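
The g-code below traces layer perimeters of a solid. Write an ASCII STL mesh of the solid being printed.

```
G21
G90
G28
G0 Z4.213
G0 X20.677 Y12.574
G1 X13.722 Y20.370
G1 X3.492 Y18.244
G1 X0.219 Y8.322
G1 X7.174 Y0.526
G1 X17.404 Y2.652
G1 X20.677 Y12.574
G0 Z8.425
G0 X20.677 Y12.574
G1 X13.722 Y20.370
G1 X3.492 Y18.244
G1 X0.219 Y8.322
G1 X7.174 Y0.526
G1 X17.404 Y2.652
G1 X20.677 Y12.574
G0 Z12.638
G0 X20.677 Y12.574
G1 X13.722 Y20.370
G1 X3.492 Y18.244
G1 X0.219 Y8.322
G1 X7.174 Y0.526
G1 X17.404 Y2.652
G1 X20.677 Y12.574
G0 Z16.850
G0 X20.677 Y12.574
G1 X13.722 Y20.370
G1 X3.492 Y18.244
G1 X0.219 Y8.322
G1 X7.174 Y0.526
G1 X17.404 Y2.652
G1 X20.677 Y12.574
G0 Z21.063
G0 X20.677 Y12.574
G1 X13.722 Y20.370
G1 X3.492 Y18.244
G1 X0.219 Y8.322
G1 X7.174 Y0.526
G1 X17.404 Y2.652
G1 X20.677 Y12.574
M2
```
solid part
  facet normal 0.0000 0.0000 -1.0000
    outer loop
      vertex 3.492 18.244 0.000
      vertex 13.722 20.370 0.000
      vertex 20.677 12.574 0.000
    endloop
  endfacet
  facet normal 0.0000 0.0000 -1.0000
    outer loop
      vertex 0.219 8.322 0.000
      vertex 3.492 18.244 0.000
      vertex 20.677 12.574 0.000
    endloop
  endfacet
  facet normal 0.0000 0.0000 -1.0000
    outer loop
      vertex 7.174 0.526 0.000
      vertex 0.219 8.322 0.000
      vertex 20.677 12.574 0.000
    endloop
  endfacet
  facet normal 0.0000 0.0000 -1.0000
    outer loop
      vertex 17.404 2.652 0.000
      vertex 7.174 0.526 0.000
      vertex 20.677 12.574 0.000
    endloop
  endfacet
  facet normal 0.0000 0.0000 1.0000
    outer loop
      vertex 20.677 12.574 21.063
      vertex 13.722 20.370 21.063
      vertex 3.492 18.244 21.063
    endloop
  endfacet
  facet normal 0.0000 0.0000 1.0000
    outer loop
      vertex 20.677 12.574 21.063
      vertex 3.492 18.244 21.063
      vertex 0.219 8.322 21.063
    endloop
  endfacet
  facet normal 0.0000 0.0000 1.0000
    outer loop
      vertex 20.677 12.574 21.063
      vertex 0.219 8.322 21.063
      vertex 7.174 0.526 21.063
    endloop
  endfacet
  facet normal 0.0000 0.0000 1.0000
    outer loop
      vertex 20.677 12.574 21.063
      vertex 7.174 0.526 21.063
      vertex 17.404 2.652 21.063
    endloop
  endfacet
  facet normal 0.7462 0.6657 0.0000
    outer loop
      vertex 20.677 12.574 0.000
      vertex 13.722 20.370 0.000
      vertex 13.722 20.370 21.063
    endloop
  endfacet
  facet normal 0.7462 0.6657 0.0000
    outer loop
      vertex 20.677 12.574 0.000
      vertex 13.722 20.370 21.063
      vertex 20.677 12.574 21.063
    endloop
  endfacet
  facet normal -0.2035 0.9791 0.0000
    outer loop
      vertex 13.722 20.370 0.000
      vertex 3.492 18.244 0.000
      vertex 3.492 18.244 21.063
    endloop
  endfacet
  facet normal -0.2035 0.9791 0.0000
    outer loop
      vertex 13.722 20.370 0.000
      vertex 3.492 18.244 21.063
      vertex 13.722 20.370 21.063
    endloop
  endfacet
  facet normal -0.9497 0.3133 0.0000
    outer loop
      vertex 3.492 18.244 0.000
      vertex 0.219 8.322 0.000
      vertex 0.219 8.322 21.063
    endloop
  endfacet
  facet normal -0.9497 0.3133 0.0000
    outer loop
      vertex 3.492 18.244 0.000
      vertex 0.219 8.322 21.063
      vertex 3.492 18.244 21.063
    endloop
  endfacet
  facet normal -0.7462 -0.6657 0.0000
    outer loop
      vertex 0.219 8.322 0.000
      vertex 7.174 0.526 0.000
      vertex 7.174 0.526 21.063
    endloop
  endfacet
  facet normal -0.7462 -0.6657 0.0000
    outer loop
      vertex 0.219 8.322 0.000
      vertex 7.174 0.526 21.063
      vertex 0.219 8.322 21.063
    endloop
  endfacet
  facet normal 0.2035 -0.9791 0.0000
    outer loop
      vertex 7.174 0.526 0.000
      vertex 17.404 2.652 0.000
      vertex 17.404 2.652 21.063
    endloop
  endfacet
  facet normal 0.2035 -0.9791 0.0000
    outer loop
      vertex 7.174 0.526 0.000
      vertex 17.404 2.652 21.063
      vertex 7.174 0.526 21.063
    endloop
  endfacet
  facet normal 0.9497 -0.3133 0.0000
    outer loop
      vertex 17.404 2.652 0.000
      vertex 20.677 12.574 0.000
      vertex 20.677 12.574 21.063
    endloop
  endfacet
  facet normal 0.9497 -0.3133 0.0000
    outer loop
      vertex 17.404 2.652 0.000
      vertex 20.677 12.574 21.063
      vertex 17.404 2.652 21.063
    endloop
  endfacet
endsolid part

The G0 Z moves step by Δz≈4.213 mm. Every layer's G1 loop is the same polygon, so the solid is a straight extrusion of it from z=0 to z≈21.1. Closing with flat bottom and top caps and triangulating gives 20 facets — a regular 6-sided prism (a cylinder approximated with 6 flat sides), circumscribed radius ≈ 10.4 mm, height ≈ 21.1 mm.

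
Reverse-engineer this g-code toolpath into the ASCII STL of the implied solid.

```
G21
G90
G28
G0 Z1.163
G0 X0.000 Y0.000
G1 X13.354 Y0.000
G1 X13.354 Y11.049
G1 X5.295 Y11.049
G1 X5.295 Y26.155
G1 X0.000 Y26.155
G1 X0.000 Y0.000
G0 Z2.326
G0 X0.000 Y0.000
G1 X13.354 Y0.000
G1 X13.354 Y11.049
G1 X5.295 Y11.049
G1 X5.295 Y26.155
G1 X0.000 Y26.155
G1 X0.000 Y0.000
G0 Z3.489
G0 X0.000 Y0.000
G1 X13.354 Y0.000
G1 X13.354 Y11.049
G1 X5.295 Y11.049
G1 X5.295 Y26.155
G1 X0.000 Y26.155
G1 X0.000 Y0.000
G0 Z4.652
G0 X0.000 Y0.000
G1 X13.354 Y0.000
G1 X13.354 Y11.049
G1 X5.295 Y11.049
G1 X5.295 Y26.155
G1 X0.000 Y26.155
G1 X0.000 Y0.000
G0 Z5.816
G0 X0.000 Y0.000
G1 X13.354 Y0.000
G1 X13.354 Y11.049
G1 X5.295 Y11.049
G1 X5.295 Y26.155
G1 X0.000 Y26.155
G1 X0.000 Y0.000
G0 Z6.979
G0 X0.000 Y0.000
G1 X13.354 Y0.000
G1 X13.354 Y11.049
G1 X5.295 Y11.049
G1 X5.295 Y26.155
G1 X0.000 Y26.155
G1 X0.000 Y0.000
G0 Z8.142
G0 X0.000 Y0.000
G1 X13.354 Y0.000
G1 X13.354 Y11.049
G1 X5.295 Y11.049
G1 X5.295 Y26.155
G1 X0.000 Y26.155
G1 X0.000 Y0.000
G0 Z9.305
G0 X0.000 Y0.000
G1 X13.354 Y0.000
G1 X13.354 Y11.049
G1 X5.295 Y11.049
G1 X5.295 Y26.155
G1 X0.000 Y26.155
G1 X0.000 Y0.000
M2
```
solid part
  facet normal 0.0000 0.0000 -1.0000
    outer loop
      vertex 13.354 11.049 0.000
      vertex 13.354 0.000 0.000
      vertex 0.000 0.000 0.000
    endloop
  endfacet
  facet normal 0.0000 0.0000 -1.0000
    outer loop
      vertex 5.295 11.049 0.000
      vertex 13.354 11.049 0.000
      vertex 0.000 0.000 0.000
    endloop
  endfacet
  facet normal 0.0000 0.0000 -1.0000
    outer loop
      vertex 5.295 26.155 0.000
      vertex 5.295 11.049 0.000
      vertex 0.000 0.000 0.000
    endloop
  endfacet
  facet normal 0.0000 0.0000 -1.0000
    outer loop
      vertex 0.000 26.155 0.000
      vertex 5.295 26.155 0.000
      vertex 0.000 0.000 0.000
    endloop
  endfacet
  facet normal 0.0000 0.0000 1.0000
    outer loop
      vertex 0.000 0.000 9.305
      vertex 13.354 0.000 9.305
      vertex 13.354 11.049 9.305
    endloop
  endfacet
  facet normal 0.0000 0.0000 1.0000
    outer loop
      vertex 0.000 0.000 9.305
      vertex 13.354 11.049 9.305
      vertex 5.295 11.049 9.305
    endloop
  endfacet
  facet normal 0.0000 0.0000 1.0000
    outer loop
      vertex 0.000 0.000 9.305
      vertex 5.295 11.049 9.305
      vertex 5.295 26.155 9.305
    endloop
  endfacet
  facet normal 0.0000 0.0000 1.0000
    outer loop
      vertex 0.000 0.000 9.305
      vertex 5.295 26.155 9.305
      vertex 0.000 26.155 9.305
    endloop
  endfacet
  facet normal 0.0000 -1.0000 0.0000
    outer loop
      vertex 0.000 0.000 0.000
      vertex 13.354 0.000 0.000
      vertex 13.354 0.000 9.305
    endloop
  endfacet
  facet normal 0.0000 -1.0000 0.0000
    outer loop
      vertex 0.000 0.000 0.000
      vertex 13.354 0.000 9.305
      vertex 0.000 0.000 9.305
    endloop
  endfacet
  facet normal 1.0000 0.0000 0.0000
    outer loop
      vertex 13.354 0.000 0.000
      vertex 13.354 11.049 0.000
      vertex 13.354 11.049 9.305
    endloop
  endfacet
  facet normal 1.0000 0.0000 0.0000
    outer loop
      vertex 13.354 0.000 0.000
      vertex 13.354 11.049 9.305
      vertex 13.354 0.000 9.305
    endloop
  endfacet
  facet normal 0.0000 1.0000 0.0000
    outer loop
      vertex 13.354 11.049 0.000
      vertex 5.295 11.049 0.000
      vertex 5.295 11.049 9.305
    endloop
  endfacet
  facet normal 0.0000 1.0000 0.0000
    outer loop
      vertex 13.354 11.049 0.000
      vertex 5.295 11.049 9.305
      vertex 13.354 11.049 9.305
    endloop
  endfacet
  facet normal 1.0000 0.0000 0.0000
    outer loop
      vertex 5.295 11.049 0.000
      vertex 5.295 26.155 0.000
      vertex 5.295 26.155 9.305
    endloop
  endfacet
  facet normal 1.0000 0.0000 0.0000
    outer loop
      vertex 5.295 11.049 0.000
      vertex 5.295 26.155 9.305
      vertex 5.295 11.049 9.305
    endloop
  endfacet
  facet normal 0.0000 1.0000 0.0000
    outer loop
      vertex 5.295 26.155 0.000
      vertex 0.000 26.155 0.000
      vertex 0.000 26.155 9.305
    endloop
  endfacet
  facet normal 0.0000 1.0000 0.0000
    outer loop
      vertex 5.295 26.155 0.000
      vertex 0.000 26.155 9.305
      vertex 5.295 26.155 9.305
    endloop
  endfacet
  facet normal -1.0000 0.0000 0.0000
    outer loop
      vertex 0.000 26.155 0.000
      vertex 0.000 0.000 0.000
      vertex 0.000 0.000 9.305
    endloop
  endfacet
  facet normal -1.0000 0.0000 0.0000
    outer loop
      vertex 0.000 26.155 0.000
      vertex 0.000 0.000 9.305
      vertex 0.000 26.155 9.305
    endloop
  endfacet
endsolid part

The G0 Z moves step by Δz≈1.163 mm. Every layer's G1 loop is the same polygon, so the solid is a straight extrusion of it from z=0 to z≈9.3. Closing with flat bottom and top caps and triangulating gives 20 facets — an L-shaped prism: outer 13.4 × 26.2 mm, arm thicknesses ≈ 11 mm (horizontal) and 5.29 mm (vertical), extruded 9.3 mm in z.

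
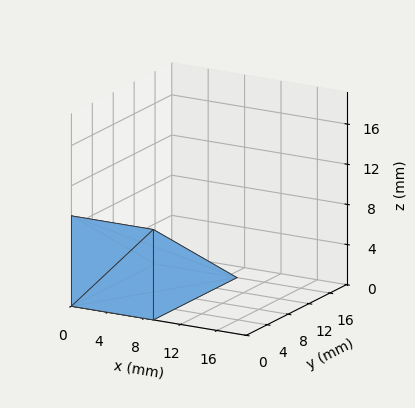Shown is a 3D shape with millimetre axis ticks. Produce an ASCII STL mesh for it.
Reading the render: the shape is a wedge (ramp): 9 × 16 mm base, rising to 9 mm along the y=0 edge and sloping linearly to z=0 at y=16 (dimensions read to the nearest mm from the axis ticks). For the STL, each face is triangulated and given an outward normal.

solid part
  facet normal 0.0000 0.0000 -1.0000
    outer loop
      vertex 9.0 16.0 0.0
      vertex 9.0 0.0 0.0
      vertex 0.0 0.0 0.0
    endloop
  endfacet
  facet normal 0.0000 0.0000 -1.0000
    outer loop
      vertex 0.0 16.0 0.0
      vertex 9.0 16.0 0.0
      vertex 0.0 0.0 0.0
    endloop
  endfacet
  facet normal 0.0000 -1.0000 0.0000
    outer loop
      vertex 0.0 0.0 0.0
      vertex 9.0 0.0 0.0
      vertex 9.0 0.0 9.0
    endloop
  endfacet
  facet normal 0.0000 -1.0000 0.0000
    outer loop
      vertex 0.0 0.0 0.0
      vertex 9.0 0.0 9.0
      vertex 0.0 0.0 9.0
    endloop
  endfacet
  facet normal 0.0000 0.4903 0.8716
    outer loop
      vertex 0.0 0.0 9.0
      vertex 9.0 0.0 9.0
      vertex 9.0 16.0 0.0
    endloop
  endfacet
  facet normal 0.0000 0.4903 0.8716
    outer loop
      vertex 0.0 0.0 9.0
      vertex 9.0 16.0 0.0
      vertex 0.0 16.0 0.0
    endloop
  endfacet
  facet normal -1.0000 0.0000 0.0000
    outer loop
      vertex 0.0 0.0 9.0
      vertex 0.0 16.0 0.0
      vertex 0.0 0.0 0.0
    endloop
  endfacet
  facet normal 1.0000 0.0000 0.0000
    outer loop
      vertex 9.0 0.0 0.0
      vertex 9.0 16.0 0.0
      vertex 9.0 0.0 9.0
    endloop
  endfacet
endsolid part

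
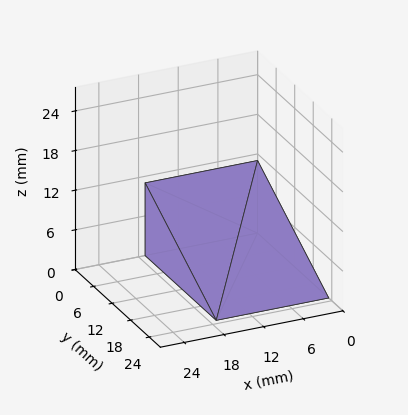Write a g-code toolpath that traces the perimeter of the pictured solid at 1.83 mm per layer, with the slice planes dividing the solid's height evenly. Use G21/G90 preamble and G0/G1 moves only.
Reading the render: the shape is a wedge (ramp): 17 × 23 mm base, rising to 11 mm along the y=0 edge and sloping linearly to z=0 at y=23 (dimensions read to the nearest mm from the axis ticks). For the g-code, the solid's height is divided into equal slices at the stated Δz and each level perimeter traced with G1 moves after a G0 lift.

; perimeter-only toolpath
G21 ; units = mm
G90 ; absolute positioning
G28 ; home
; layer 1
G0 Z1.83
G0 X0.00 Y0.00
G1 X17.00 Y0.00
G1 X17.00 Y19.17
G1 X0.00 Y19.17
G1 X0.00 Y0.00
; layer 2
G0 Z3.67
G0 X0.00 Y0.00
G1 X17.00 Y0.00
G1 X17.00 Y15.33
G1 X0.00 Y15.33
G1 X0.00 Y0.00
; layer 3
G0 Z5.50
G0 X0.00 Y0.00
G1 X17.00 Y0.00
G1 X17.00 Y11.50
G1 X0.00 Y11.50
G1 X0.00 Y0.00
; layer 4
G0 Z7.33
G0 X0.00 Y0.00
G1 X17.00 Y0.00
G1 X17.00 Y7.67
G1 X0.00 Y7.67
G1 X0.00 Y0.00
; layer 5
G0 Z9.17
G0 X0.00 Y0.00
G1 X17.00 Y0.00
G1 X17.00 Y3.83
G1 X0.00 Y3.83
G1 X0.00 Y0.00
M2 ; end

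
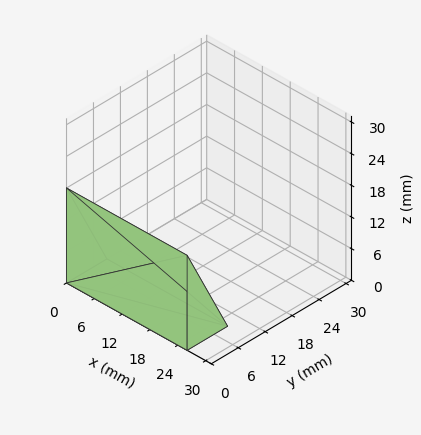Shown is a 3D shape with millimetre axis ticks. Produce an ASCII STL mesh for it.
Reading the render: the shape is a wedge (ramp): 26 × 9 mm base, rising to 18 mm along the y=0 edge and sloping linearly to z=0 at y=9 (dimensions read to the nearest mm from the axis ticks). For the STL, each face is triangulated and given an outward normal.

solid part
  facet normal 0.0000 0.0000 -1.0000
    outer loop
      vertex 26.000 9.000 0.000
      vertex 26.000 0.000 0.000
      vertex 0.000 0.000 0.000
    endloop
  endfacet
  facet normal 0.0000 0.0000 -1.0000
    outer loop
      vertex 0.000 9.000 0.000
      vertex 26.000 9.000 0.000
      vertex 0.000 0.000 0.000
    endloop
  endfacet
  facet normal 0.0000 -1.0000 0.0000
    outer loop
      vertex 0.000 0.000 0.000
      vertex 26.000 0.000 0.000
      vertex 26.000 0.000 18.000
    endloop
  endfacet
  facet normal 0.0000 -1.0000 0.0000
    outer loop
      vertex 0.000 0.000 0.000
      vertex 26.000 0.000 18.000
      vertex 0.000 0.000 18.000
    endloop
  endfacet
  facet normal 0.0000 0.8944 0.4472
    outer loop
      vertex 0.000 0.000 18.000
      vertex 26.000 0.000 18.000
      vertex 26.000 9.000 0.000
    endloop
  endfacet
  facet normal 0.0000 0.8944 0.4472
    outer loop
      vertex 0.000 0.000 18.000
      vertex 26.000 9.000 0.000
      vertex 0.000 9.000 0.000
    endloop
  endfacet
  facet normal -1.0000 0.0000 0.0000
    outer loop
      vertex 0.000 0.000 18.000
      vertex 0.000 9.000 0.000
      vertex 0.000 0.000 0.000
    endloop
  endfacet
  facet normal 1.0000 0.0000 0.0000
    outer loop
      vertex 26.000 0.000 0.000
      vertex 26.000 9.000 0.000
      vertex 26.000 0.000 18.000
    endloop
  endfacet
endsolid part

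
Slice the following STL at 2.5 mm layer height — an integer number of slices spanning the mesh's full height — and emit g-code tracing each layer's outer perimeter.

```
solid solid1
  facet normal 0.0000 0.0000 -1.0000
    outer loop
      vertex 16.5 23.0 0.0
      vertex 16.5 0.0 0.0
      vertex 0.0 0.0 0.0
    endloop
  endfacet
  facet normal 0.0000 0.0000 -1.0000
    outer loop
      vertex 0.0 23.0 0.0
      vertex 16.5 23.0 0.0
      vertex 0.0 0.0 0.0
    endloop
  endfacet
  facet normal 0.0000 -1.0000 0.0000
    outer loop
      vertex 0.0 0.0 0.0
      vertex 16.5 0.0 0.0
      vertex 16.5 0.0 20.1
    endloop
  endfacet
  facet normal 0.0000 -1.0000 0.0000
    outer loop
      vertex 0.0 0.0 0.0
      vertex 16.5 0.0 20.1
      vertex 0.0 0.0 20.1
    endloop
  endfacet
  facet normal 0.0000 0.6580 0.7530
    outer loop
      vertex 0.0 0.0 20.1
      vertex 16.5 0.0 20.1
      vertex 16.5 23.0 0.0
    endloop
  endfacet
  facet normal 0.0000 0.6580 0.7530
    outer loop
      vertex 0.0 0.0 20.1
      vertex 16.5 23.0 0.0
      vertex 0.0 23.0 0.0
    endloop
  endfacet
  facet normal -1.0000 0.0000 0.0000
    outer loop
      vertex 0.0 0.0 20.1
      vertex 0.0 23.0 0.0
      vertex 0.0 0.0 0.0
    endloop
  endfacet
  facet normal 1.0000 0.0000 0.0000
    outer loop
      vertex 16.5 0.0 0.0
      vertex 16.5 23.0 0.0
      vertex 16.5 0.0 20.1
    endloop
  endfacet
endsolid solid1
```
; perimeter-only toolpath
G21 ; units = mm
G90 ; absolute positioning
G28 ; home
; layer 1
G0 Z2.5
G0 X0.0 Y0.0
G1 X16.5 Y0.0
G1 X16.5 Y20.1
G1 X0.0 Y20.1
G1 X0.0 Y0.0
; layer 2
G0 Z5.0
G0 X0.0 Y0.0
G1 X16.5 Y0.0
G1 X16.5 Y17.2
G1 X0.0 Y17.2
G1 X0.0 Y0.0
; layer 3
G0 Z7.5
G0 X0.0 Y0.0
G1 X16.5 Y0.0
G1 X16.5 Y14.4
G1 X0.0 Y14.4
G1 X0.0 Y0.0
; layer 4
G0 Z10.1
G0 X0.0 Y0.0
G1 X16.5 Y0.0
G1 X16.5 Y11.5
G1 X0.0 Y11.5
G1 X0.0 Y0.0
; layer 5
G0 Z12.6
G0 X0.0 Y0.0
G1 X16.5 Y0.0
G1 X16.5 Y8.6
G1 X0.0 Y8.6
G1 X0.0 Y0.0
; layer 6
G0 Z15.1
G0 X0.0 Y0.0
G1 X16.5 Y0.0
G1 X16.5 Y5.8
G1 X0.0 Y5.8
G1 X0.0 Y0.0
; layer 7
G0 Z17.6
G0 X0.0 Y0.0
G1 X16.5 Y0.0
G1 X16.5 Y2.9
G1 X0.0 Y2.9
G1 X0.0 Y0.0
M2 ; end

The solid is a wedge (ramp): 16.5 × 23 mm base, rising to 20.1 mm along the y=0 edge and sloping linearly to z=0 at y=23. Slicing at Δz = 2.5 mm — 8 equal slices spanning the solid's height, so layer i sits at z = i·h/8 — gives 7 non-empty perimeters. Each is a 4-segment closed polygon; G0 lifts to the layer z and rapids to the start vertex, then G1 traces the edges. The cross-section shrinks linearly with z (the slice at the apex is degenerate and omitted).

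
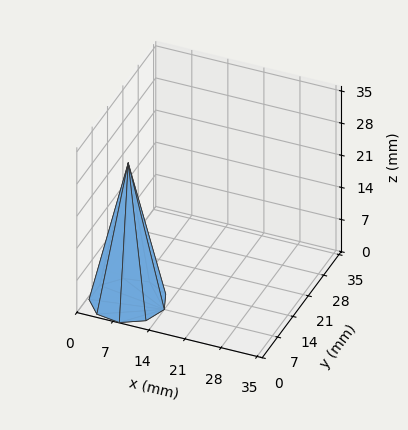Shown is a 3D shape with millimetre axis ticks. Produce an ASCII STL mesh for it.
Reading the render: the shape is a regular 9-sided pyramid, base circumscribed radius ≈ 7 mm, apex at z ≈ 30 mm (dimensions read to the nearest mm from the axis ticks). For the STL, each face is triangulated and given an outward normal.

solid part
  facet normal 0.0000 0.0000 -1.0000
    outer loop
      vertex 8.216 13.894 0.000
      vertex 12.362 11.500 0.000
      vertex 14.000 7.000 0.000
    endloop
  endfacet
  facet normal 0.0000 0.0000 -1.0000
    outer loop
      vertex 3.500 13.062 0.000
      vertex 8.216 13.894 0.000
      vertex 14.000 7.000 0.000
    endloop
  endfacet
  facet normal 0.0000 0.0000 -1.0000
    outer loop
      vertex 0.422 9.394 0.000
      vertex 3.500 13.062 0.000
      vertex 14.000 7.000 0.000
    endloop
  endfacet
  facet normal 0.0000 0.0000 -1.0000
    outer loop
      vertex 0.422 4.606 0.000
      vertex 0.422 9.394 0.000
      vertex 14.000 7.000 0.000
    endloop
  endfacet
  facet normal 0.0000 0.0000 -1.0000
    outer loop
      vertex 3.500 0.938 0.000
      vertex 0.422 4.606 0.000
      vertex 14.000 7.000 0.000
    endloop
  endfacet
  facet normal 0.0000 0.0000 -1.0000
    outer loop
      vertex 8.216 0.106 0.000
      vertex 3.500 0.938 0.000
      vertex 14.000 7.000 0.000
    endloop
  endfacet
  facet normal 0.0000 0.0000 -1.0000
    outer loop
      vertex 12.362 2.500 0.000
      vertex 8.216 0.106 0.000
      vertex 14.000 7.000 0.000
    endloop
  endfacet
  facet normal 0.9179 0.3341 0.2142
    outer loop
      vertex 14.000 7.000 0.000
      vertex 12.362 11.500 0.000
      vertex 7.000 7.000 30.000
    endloop
  endfacet
  facet normal 0.4884 0.8459 0.2142
    outer loop
      vertex 12.362 11.500 0.000
      vertex 8.216 13.894 0.000
      vertex 7.000 7.000 30.000
    endloop
  endfacet
  facet normal -0.1697 0.9619 0.2142
    outer loop
      vertex 8.216 13.894 0.000
      vertex 3.500 13.062 0.000
      vertex 7.000 7.000 30.000
    endloop
  endfacet
  facet normal -0.7483 0.6279 0.2142
    outer loop
      vertex 3.500 13.062 0.000
      vertex 0.422 9.394 0.000
      vertex 7.000 7.000 30.000
    endloop
  endfacet
  facet normal -0.9768 0.0000 0.2142
    outer loop
      vertex 0.422 9.394 0.000
      vertex 0.422 4.606 0.000
      vertex 7.000 7.000 30.000
    endloop
  endfacet
  facet normal -0.7483 -0.6279 0.2142
    outer loop
      vertex 0.422 4.606 0.000
      vertex 3.500 0.938 0.000
      vertex 7.000 7.000 30.000
    endloop
  endfacet
  facet normal -0.1697 -0.9619 0.2142
    outer loop
      vertex 3.500 0.938 0.000
      vertex 8.216 0.106 0.000
      vertex 7.000 7.000 30.000
    endloop
  endfacet
  facet normal 0.4884 -0.8459 0.2142
    outer loop
      vertex 8.216 0.106 0.000
      vertex 12.362 2.500 0.000
      vertex 7.000 7.000 30.000
    endloop
  endfacet
  facet normal 0.9179 -0.3341 0.2142
    outer loop
      vertex 12.362 2.500 0.000
      vertex 14.000 7.000 0.000
      vertex 7.000 7.000 30.000
    endloop
  endfacet
endsolid part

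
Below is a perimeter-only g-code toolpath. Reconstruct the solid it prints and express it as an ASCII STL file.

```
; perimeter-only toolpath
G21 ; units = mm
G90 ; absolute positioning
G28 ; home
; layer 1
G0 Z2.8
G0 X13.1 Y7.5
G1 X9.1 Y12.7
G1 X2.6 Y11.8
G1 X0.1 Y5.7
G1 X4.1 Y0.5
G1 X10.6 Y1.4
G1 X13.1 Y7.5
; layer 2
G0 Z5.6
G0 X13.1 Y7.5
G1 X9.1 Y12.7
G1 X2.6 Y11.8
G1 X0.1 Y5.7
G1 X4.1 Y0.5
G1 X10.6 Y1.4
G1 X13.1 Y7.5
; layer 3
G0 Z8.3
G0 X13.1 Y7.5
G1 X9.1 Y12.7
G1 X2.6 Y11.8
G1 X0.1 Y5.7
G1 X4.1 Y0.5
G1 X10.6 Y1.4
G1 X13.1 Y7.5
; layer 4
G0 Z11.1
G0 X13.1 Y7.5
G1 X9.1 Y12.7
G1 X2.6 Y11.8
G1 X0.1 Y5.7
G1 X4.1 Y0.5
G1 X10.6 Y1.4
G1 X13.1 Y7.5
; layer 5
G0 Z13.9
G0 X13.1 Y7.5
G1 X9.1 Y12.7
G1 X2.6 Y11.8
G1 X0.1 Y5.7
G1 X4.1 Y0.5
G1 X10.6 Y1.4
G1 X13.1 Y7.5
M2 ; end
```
solid part
  facet normal 0.0000 0.0000 -1.0000
    outer loop
      vertex 2.6 11.8 0.0
      vertex 9.1 12.7 0.0
      vertex 13.1 7.5 0.0
    endloop
  endfacet
  facet normal 0.0000 0.0000 -1.0000
    outer loop
      vertex 0.1 5.7 0.0
      vertex 2.6 11.8 0.0
      vertex 13.1 7.5 0.0
    endloop
  endfacet
  facet normal 0.0000 0.0000 -1.0000
    outer loop
      vertex 4.1 0.5 0.0
      vertex 0.1 5.7 0.0
      vertex 13.1 7.5 0.0
    endloop
  endfacet
  facet normal 0.0000 0.0000 -1.0000
    outer loop
      vertex 10.6 1.4 0.0
      vertex 4.1 0.5 0.0
      vertex 13.1 7.5 0.0
    endloop
  endfacet
  facet normal 0.0000 0.0000 1.0000
    outer loop
      vertex 13.1 7.5 13.9
      vertex 9.1 12.7 13.9
      vertex 2.6 11.8 13.9
    endloop
  endfacet
  facet normal 0.0000 0.0000 1.0000
    outer loop
      vertex 13.1 7.5 13.9
      vertex 2.6 11.8 13.9
      vertex 0.1 5.7 13.9
    endloop
  endfacet
  facet normal 0.0000 0.0000 1.0000
    outer loop
      vertex 13.1 7.5 13.9
      vertex 0.1 5.7 13.9
      vertex 4.1 0.5 13.9
    endloop
  endfacet
  facet normal 0.0000 0.0000 1.0000
    outer loop
      vertex 13.1 7.5 13.9
      vertex 4.1 0.5 13.9
      vertex 10.6 1.4 13.9
    endloop
  endfacet
  facet normal 0.7926 0.6097 0.0000
    outer loop
      vertex 13.1 7.5 0.0
      vertex 9.1 12.7 0.0
      vertex 9.1 12.7 13.9
    endloop
  endfacet
  facet normal 0.7926 0.6097 0.0000
    outer loop
      vertex 13.1 7.5 0.0
      vertex 9.1 12.7 13.9
      vertex 13.1 7.5 13.9
    endloop
  endfacet
  facet normal -0.1372 0.9905 0.0000
    outer loop
      vertex 9.1 12.7 0.0
      vertex 2.6 11.8 0.0
      vertex 2.6 11.8 13.9
    endloop
  endfacet
  facet normal -0.1372 0.9905 0.0000
    outer loop
      vertex 9.1 12.7 0.0
      vertex 2.6 11.8 13.9
      vertex 9.1 12.7 13.9
    endloop
  endfacet
  facet normal -0.9253 0.3792 0.0000
    outer loop
      vertex 2.6 11.8 0.0
      vertex 0.1 5.7 0.0
      vertex 0.1 5.7 13.9
    endloop
  endfacet
  facet normal -0.9253 0.3792 0.0000
    outer loop
      vertex 2.6 11.8 0.0
      vertex 0.1 5.7 13.9
      vertex 2.6 11.8 13.9
    endloop
  endfacet
  facet normal -0.7926 -0.6097 0.0000
    outer loop
      vertex 0.1 5.7 0.0
      vertex 4.1 0.5 0.0
      vertex 4.1 0.5 13.9
    endloop
  endfacet
  facet normal -0.7926 -0.6097 0.0000
    outer loop
      vertex 0.1 5.7 0.0
      vertex 4.1 0.5 13.9
      vertex 0.1 5.7 13.9
    endloop
  endfacet
  facet normal 0.1372 -0.9905 0.0000
    outer loop
      vertex 4.1 0.5 0.0
      vertex 10.6 1.4 0.0
      vertex 10.6 1.4 13.9
    endloop
  endfacet
  facet normal 0.1372 -0.9905 0.0000
    outer loop
      vertex 4.1 0.5 0.0
      vertex 10.6 1.4 13.9
      vertex 4.1 0.5 13.9
    endloop
  endfacet
  facet normal 0.9253 -0.3792 0.0000
    outer loop
      vertex 10.6 1.4 0.0
      vertex 13.1 7.5 0.0
      vertex 13.1 7.5 13.9
    endloop
  endfacet
  facet normal 0.9253 -0.3792 0.0000
    outer loop
      vertex 10.6 1.4 0.0
      vertex 13.1 7.5 13.9
      vertex 10.6 1.4 13.9
    endloop
  endfacet
endsolid part

The G0 Z moves step by Δz≈2.8 mm. Every layer's G1 loop is the same polygon, so the solid is a straight extrusion of it from z=0 to z≈13.9. Closing with flat bottom and top caps and triangulating gives 20 facets — a regular 6-sided prism (a cylinder approximated with 6 flat sides), circumscribed radius ≈ 6.6 mm, height ≈ 13.9 mm.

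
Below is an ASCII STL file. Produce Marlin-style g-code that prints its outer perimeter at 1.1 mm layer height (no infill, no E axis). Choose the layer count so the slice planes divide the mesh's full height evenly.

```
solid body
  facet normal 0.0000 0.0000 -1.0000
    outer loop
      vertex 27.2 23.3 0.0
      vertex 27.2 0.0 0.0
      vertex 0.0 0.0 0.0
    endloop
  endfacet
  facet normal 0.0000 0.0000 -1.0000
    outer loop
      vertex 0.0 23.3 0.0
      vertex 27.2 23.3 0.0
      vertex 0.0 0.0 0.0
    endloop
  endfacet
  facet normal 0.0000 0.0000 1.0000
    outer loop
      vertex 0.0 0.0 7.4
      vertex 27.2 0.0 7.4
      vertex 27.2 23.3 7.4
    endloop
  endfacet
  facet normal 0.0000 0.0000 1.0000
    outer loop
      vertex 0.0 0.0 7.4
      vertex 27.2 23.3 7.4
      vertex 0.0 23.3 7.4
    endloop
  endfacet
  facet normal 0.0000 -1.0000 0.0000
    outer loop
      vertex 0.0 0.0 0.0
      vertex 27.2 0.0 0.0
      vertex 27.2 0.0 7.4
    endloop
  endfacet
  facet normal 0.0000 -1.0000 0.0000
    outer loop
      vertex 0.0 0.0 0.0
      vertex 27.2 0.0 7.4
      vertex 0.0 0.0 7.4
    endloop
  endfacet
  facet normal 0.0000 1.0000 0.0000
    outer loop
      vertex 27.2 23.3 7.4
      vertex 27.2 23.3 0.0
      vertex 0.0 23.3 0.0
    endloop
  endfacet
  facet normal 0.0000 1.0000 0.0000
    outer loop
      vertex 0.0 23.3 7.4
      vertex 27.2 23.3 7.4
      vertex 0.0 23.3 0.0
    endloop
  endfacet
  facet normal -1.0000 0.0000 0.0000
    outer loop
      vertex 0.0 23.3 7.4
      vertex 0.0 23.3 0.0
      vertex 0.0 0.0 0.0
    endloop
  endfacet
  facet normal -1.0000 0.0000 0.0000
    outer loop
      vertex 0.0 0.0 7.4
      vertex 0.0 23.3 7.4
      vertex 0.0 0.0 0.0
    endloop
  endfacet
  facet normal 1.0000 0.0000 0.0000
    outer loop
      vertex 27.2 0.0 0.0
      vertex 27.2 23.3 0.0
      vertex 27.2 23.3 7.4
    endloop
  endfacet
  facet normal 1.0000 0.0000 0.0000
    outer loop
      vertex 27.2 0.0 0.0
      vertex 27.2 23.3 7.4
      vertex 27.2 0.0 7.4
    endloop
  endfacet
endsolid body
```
; perimeter-only toolpath
G21 ; units = mm
G90 ; absolute positioning
G28 ; home
; layer 1
G0 Z1.1
G0 X0.0 Y0.0
G1 X27.2 Y0.0
G1 X27.2 Y23.3
G1 X0.0 Y23.3
G1 X0.0 Y0.0
; layer 2
G0 Z2.1
G0 X0.0 Y0.0
G1 X27.2 Y0.0
G1 X27.2 Y23.3
G1 X0.0 Y23.3
G1 X0.0 Y0.0
; layer 3
G0 Z3.2
G0 X0.0 Y0.0
G1 X27.2 Y0.0
G1 X27.2 Y23.3
G1 X0.0 Y23.3
G1 X0.0 Y0.0
; layer 4
G0 Z4.2
G0 X0.0 Y0.0
G1 X27.2 Y0.0
G1 X27.2 Y23.3
G1 X0.0 Y23.3
G1 X0.0 Y0.0
; layer 5
G0 Z5.3
G0 X0.0 Y0.0
G1 X27.2 Y0.0
G1 X27.2 Y23.3
G1 X0.0 Y23.3
G1 X0.0 Y0.0
; layer 6
G0 Z6.3
G0 X0.0 Y0.0
G1 X27.2 Y0.0
G1 X27.2 Y23.3
G1 X0.0 Y23.3
G1 X0.0 Y0.0
; layer 7
G0 Z7.4
G0 X0.0 Y0.0
G1 X27.2 Y0.0
G1 X27.2 Y23.3
G1 X0.0 Y23.3
G1 X0.0 Y0.0
M2 ; end

The solid is a rectangular box, roughly 27.2 × 23.3 mm footprint and 7.4 mm tall. Slicing at Δz = 1.1 mm — 7 equal slices spanning the solid's height, so layer i sits at z = i·h/7 — gives 7 non-empty perimeters. Each is a 4-segment closed polygon; G0 lifts to the layer z and rapids to the start vertex, then G1 traces the edges.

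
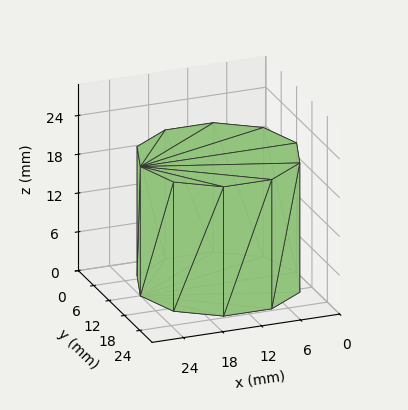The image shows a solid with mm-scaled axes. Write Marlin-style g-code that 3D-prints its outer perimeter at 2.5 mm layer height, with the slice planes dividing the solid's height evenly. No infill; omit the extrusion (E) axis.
Reading the render: the shape is a regular 10-sided prism (a cylinder approximated with 10 flat sides), circumscribed radius ≈ 12 mm, height ≈ 20 mm (dimensions read to the nearest mm from the axis ticks). For the g-code, the solid's height is divided into equal slices at the stated Δz and each level perimeter traced with G1 moves after a G0 lift.

; perimeter-only toolpath
G21 ; units = mm
G90 ; absolute positioning
G28 ; home
; layer 1
G0 Z2.5
G0 X24.0 Y12.0
G1 X21.7 Y19.1
G1 X15.7 Y23.4
G1 X8.3 Y23.4
G1 X2.3 Y19.1
G1 X0.0 Y12.0
G1 X2.3 Y4.9
G1 X8.3 Y0.6
G1 X15.7 Y0.6
G1 X21.7 Y4.9
G1 X24.0 Y12.0
; layer 2
G0 Z5.0
G0 X24.0 Y12.0
G1 X21.7 Y19.1
G1 X15.7 Y23.4
G1 X8.3 Y23.4
G1 X2.3 Y19.1
G1 X0.0 Y12.0
G1 X2.3 Y4.9
G1 X8.3 Y0.6
G1 X15.7 Y0.6
G1 X21.7 Y4.9
G1 X24.0 Y12.0
; layer 3
G0 Z7.5
G0 X24.0 Y12.0
G1 X21.7 Y19.1
G1 X15.7 Y23.4
G1 X8.3 Y23.4
G1 X2.3 Y19.1
G1 X0.0 Y12.0
G1 X2.3 Y4.9
G1 X8.3 Y0.6
G1 X15.7 Y0.6
G1 X21.7 Y4.9
G1 X24.0 Y12.0
; layer 4
G0 Z10.0
G0 X24.0 Y12.0
G1 X21.7 Y19.1
G1 X15.7 Y23.4
G1 X8.3 Y23.4
G1 X2.3 Y19.1
G1 X0.0 Y12.0
G1 X2.3 Y4.9
G1 X8.3 Y0.6
G1 X15.7 Y0.6
G1 X21.7 Y4.9
G1 X24.0 Y12.0
; layer 5
G0 Z12.5
G0 X24.0 Y12.0
G1 X21.7 Y19.1
G1 X15.7 Y23.4
G1 X8.3 Y23.4
G1 X2.3 Y19.1
G1 X0.0 Y12.0
G1 X2.3 Y4.9
G1 X8.3 Y0.6
G1 X15.7 Y0.6
G1 X21.7 Y4.9
G1 X24.0 Y12.0
; layer 6
G0 Z15.0
G0 X24.0 Y12.0
G1 X21.7 Y19.1
G1 X15.7 Y23.4
G1 X8.3 Y23.4
G1 X2.3 Y19.1
G1 X0.0 Y12.0
G1 X2.3 Y4.9
G1 X8.3 Y0.6
G1 X15.7 Y0.6
G1 X21.7 Y4.9
G1 X24.0 Y12.0
; layer 7
G0 Z17.5
G0 X24.0 Y12.0
G1 X21.7 Y19.1
G1 X15.7 Y23.4
G1 X8.3 Y23.4
G1 X2.3 Y19.1
G1 X0.0 Y12.0
G1 X2.3 Y4.9
G1 X8.3 Y0.6
G1 X15.7 Y0.6
G1 X21.7 Y4.9
G1 X24.0 Y12.0
; layer 8
G0 Z20.0
G0 X24.0 Y12.0
G1 X21.7 Y19.1
G1 X15.7 Y23.4
G1 X8.3 Y23.4
G1 X2.3 Y19.1
G1 X0.0 Y12.0
G1 X2.3 Y4.9
G1 X8.3 Y0.6
G1 X15.7 Y0.6
G1 X21.7 Y4.9
G1 X24.0 Y12.0
M2 ; end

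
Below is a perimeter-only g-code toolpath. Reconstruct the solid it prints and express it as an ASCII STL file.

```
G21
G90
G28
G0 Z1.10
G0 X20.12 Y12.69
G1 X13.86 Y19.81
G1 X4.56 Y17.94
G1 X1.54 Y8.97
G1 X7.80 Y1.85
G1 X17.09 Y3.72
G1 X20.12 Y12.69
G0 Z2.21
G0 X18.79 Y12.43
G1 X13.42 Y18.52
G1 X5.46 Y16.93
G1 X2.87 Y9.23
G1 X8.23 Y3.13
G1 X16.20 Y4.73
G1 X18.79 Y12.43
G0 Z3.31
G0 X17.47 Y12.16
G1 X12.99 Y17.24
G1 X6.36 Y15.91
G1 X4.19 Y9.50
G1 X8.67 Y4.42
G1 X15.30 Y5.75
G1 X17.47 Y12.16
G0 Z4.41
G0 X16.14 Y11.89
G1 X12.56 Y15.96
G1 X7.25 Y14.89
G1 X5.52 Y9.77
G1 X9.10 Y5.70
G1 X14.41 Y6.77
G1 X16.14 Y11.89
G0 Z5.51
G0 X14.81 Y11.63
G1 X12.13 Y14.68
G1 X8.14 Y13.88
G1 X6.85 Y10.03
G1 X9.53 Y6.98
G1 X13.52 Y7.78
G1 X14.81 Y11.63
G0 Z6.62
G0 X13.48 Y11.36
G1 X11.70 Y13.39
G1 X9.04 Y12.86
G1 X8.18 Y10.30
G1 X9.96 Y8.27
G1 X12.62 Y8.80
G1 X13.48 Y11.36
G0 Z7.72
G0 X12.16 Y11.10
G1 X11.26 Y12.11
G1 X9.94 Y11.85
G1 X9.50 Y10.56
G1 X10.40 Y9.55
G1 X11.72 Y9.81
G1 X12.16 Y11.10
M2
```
solid part
  facet normal 0.0000 0.0000 -1.0000
    outer loop
      vertex 3.67 18.96 0.00
      vertex 14.29 21.09 0.00
      vertex 21.45 12.96 0.00
    endloop
  endfacet
  facet normal 0.0000 0.0000 -1.0000
    outer loop
      vertex 0.21 8.70 0.00
      vertex 3.67 18.96 0.00
      vertex 21.45 12.96 0.00
    endloop
  endfacet
  facet normal 0.0000 0.0000 -1.0000
    outer loop
      vertex 7.37 0.57 0.00
      vertex 0.21 8.70 0.00
      vertex 21.45 12.96 0.00
    endloop
  endfacet
  facet normal 0.0000 0.0000 -1.0000
    outer loop
      vertex 17.99 2.70 0.00
      vertex 7.37 0.57 0.00
      vertex 21.45 12.96 0.00
    endloop
  endfacet
  facet normal 0.5142 0.4528 0.7284
    outer loop
      vertex 21.45 12.96 0.00
      vertex 14.29 21.09 0.00
      vertex 10.83 10.83 8.82
    endloop
  endfacet
  facet normal -0.1347 0.6717 0.7285
    outer loop
      vertex 14.29 21.09 0.00
      vertex 3.67 18.96 0.00
      vertex 10.83 10.83 8.82
    endloop
  endfacet
  facet normal -0.6490 0.2189 0.7286
    outer loop
      vertex 3.67 18.96 0.00
      vertex 0.21 8.70 0.00
      vertex 10.83 10.83 8.82
    endloop
  endfacet
  facet normal -0.5142 -0.4528 0.7284
    outer loop
      vertex 0.21 8.70 0.00
      vertex 7.37 0.57 0.00
      vertex 10.83 10.83 8.82
    endloop
  endfacet
  facet normal 0.1347 -0.6717 0.7285
    outer loop
      vertex 7.37 0.57 0.00
      vertex 17.99 2.70 0.00
      vertex 10.83 10.83 8.82
    endloop
  endfacet
  facet normal 0.6490 -0.2189 0.7286
    outer loop
      vertex 17.99 2.70 0.00
      vertex 21.45 12.96 0.00
      vertex 10.83 10.83 8.82
    endloop
  endfacet
endsolid part

The G0 Z moves step by Δz≈1.10 mm. The G1 loops shrink linearly with z, so the solid tapers from its base footprint up to z≈8.82. Closing with a flat bottom cap and the tapered top and triangulating gives 10 facets — a regular 6-sided pyramid, base circumscribed radius ≈ 10.8 mm, apex at z ≈ 8.82 mm.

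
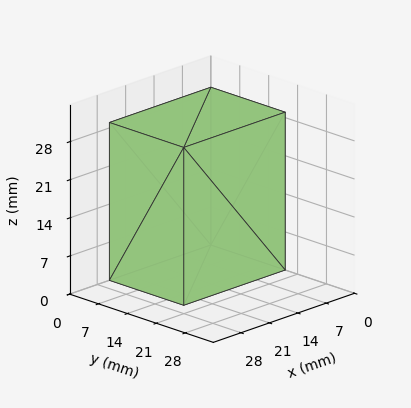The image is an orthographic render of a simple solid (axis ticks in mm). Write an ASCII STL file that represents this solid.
Reading the render: the shape is a rectangular box, roughly 25 × 18 mm footprint and 29 mm tall (dimensions read to the nearest mm from the axis ticks). For the STL, each face is triangulated and given an outward normal.

solid part
  facet normal 0.0000 0.0000 -1.0000
    outer loop
      vertex 25.0 18.0 0.0
      vertex 25.0 0.0 0.0
      vertex 0.0 0.0 0.0
    endloop
  endfacet
  facet normal 0.0000 0.0000 -1.0000
    outer loop
      vertex 0.0 18.0 0.0
      vertex 25.0 18.0 0.0
      vertex 0.0 0.0 0.0
    endloop
  endfacet
  facet normal 0.0000 0.0000 1.0000
    outer loop
      vertex 0.0 0.0 29.0
      vertex 25.0 0.0 29.0
      vertex 25.0 18.0 29.0
    endloop
  endfacet
  facet normal 0.0000 0.0000 1.0000
    outer loop
      vertex 0.0 0.0 29.0
      vertex 25.0 18.0 29.0
      vertex 0.0 18.0 29.0
    endloop
  endfacet
  facet normal 0.0000 -1.0000 0.0000
    outer loop
      vertex 0.0 0.0 0.0
      vertex 25.0 0.0 0.0
      vertex 25.0 0.0 29.0
    endloop
  endfacet
  facet normal 0.0000 -1.0000 0.0000
    outer loop
      vertex 0.0 0.0 0.0
      vertex 25.0 0.0 29.0
      vertex 0.0 0.0 29.0
    endloop
  endfacet
  facet normal 0.0000 1.0000 0.0000
    outer loop
      vertex 25.0 18.0 29.0
      vertex 25.0 18.0 0.0
      vertex 0.0 18.0 0.0
    endloop
  endfacet
  facet normal 0.0000 1.0000 0.0000
    outer loop
      vertex 0.0 18.0 29.0
      vertex 25.0 18.0 29.0
      vertex 0.0 18.0 0.0
    endloop
  endfacet
  facet normal -1.0000 0.0000 0.0000
    outer loop
      vertex 0.0 18.0 29.0
      vertex 0.0 18.0 0.0
      vertex 0.0 0.0 0.0
    endloop
  endfacet
  facet normal -1.0000 0.0000 0.0000
    outer loop
      vertex 0.0 0.0 29.0
      vertex 0.0 18.0 29.0
      vertex 0.0 0.0 0.0
    endloop
  endfacet
  facet normal 1.0000 0.0000 0.0000
    outer loop
      vertex 25.0 0.0 0.0
      vertex 25.0 18.0 0.0
      vertex 25.0 18.0 29.0
    endloop
  endfacet
  facet normal 1.0000 0.0000 0.0000
    outer loop
      vertex 25.0 0.0 0.0
      vertex 25.0 18.0 29.0
      vertex 25.0 0.0 29.0
    endloop
  endfacet
endsolid part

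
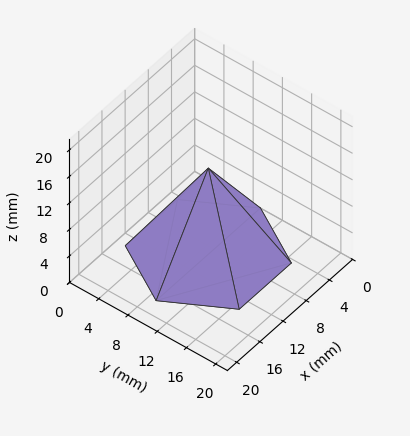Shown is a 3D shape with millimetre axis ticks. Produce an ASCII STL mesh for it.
Reading the render: the shape is a regular 6-sided pyramid, base circumscribed radius ≈ 9 mm, apex at z ≈ 13 mm (dimensions read to the nearest mm from the axis ticks). For the STL, each face is triangulated and given an outward normal.

solid part
  facet normal 0.0000 0.0000 -1.0000
    outer loop
      vertex 4.50 16.79 0.00
      vertex 13.50 16.79 0.00
      vertex 18.00 9.00 0.00
    endloop
  endfacet
  facet normal 0.0000 0.0000 -1.0000
    outer loop
      vertex 0.00 9.00 0.00
      vertex 4.50 16.79 0.00
      vertex 18.00 9.00 0.00
    endloop
  endfacet
  facet normal 0.0000 0.0000 -1.0000
    outer loop
      vertex 4.50 1.21 0.00
      vertex 0.00 9.00 0.00
      vertex 18.00 9.00 0.00
    endloop
  endfacet
  facet normal 0.0000 0.0000 -1.0000
    outer loop
      vertex 13.50 1.21 0.00
      vertex 4.50 1.21 0.00
      vertex 18.00 9.00 0.00
    endloop
  endfacet
  facet normal 0.7427 0.4290 0.5142
    outer loop
      vertex 18.00 9.00 0.00
      vertex 13.50 16.79 0.00
      vertex 9.00 9.00 13.00
    endloop
  endfacet
  facet normal 0.0000 0.8578 0.5140
    outer loop
      vertex 13.50 16.79 0.00
      vertex 4.50 16.79 0.00
      vertex 9.00 9.00 13.00
    endloop
  endfacet
  facet normal -0.7427 0.4290 0.5142
    outer loop
      vertex 4.50 16.79 0.00
      vertex 0.00 9.00 0.00
      vertex 9.00 9.00 13.00
    endloop
  endfacet
  facet normal -0.7427 -0.4290 0.5142
    outer loop
      vertex 0.00 9.00 0.00
      vertex 4.50 1.21 0.00
      vertex 9.00 9.00 13.00
    endloop
  endfacet
  facet normal 0.0000 -0.8578 0.5140
    outer loop
      vertex 4.50 1.21 0.00
      vertex 13.50 1.21 0.00
      vertex 9.00 9.00 13.00
    endloop
  endfacet
  facet normal 0.7427 -0.4290 0.5142
    outer loop
      vertex 13.50 1.21 0.00
      vertex 18.00 9.00 0.00
      vertex 9.00 9.00 13.00
    endloop
  endfacet
endsolid part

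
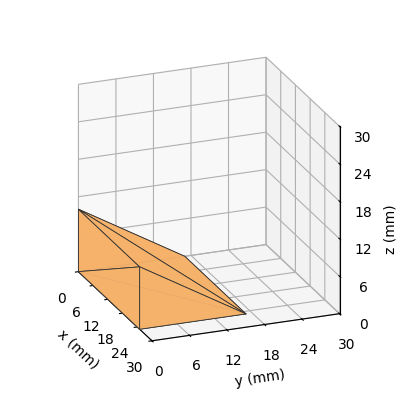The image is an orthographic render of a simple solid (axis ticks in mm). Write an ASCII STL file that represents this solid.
Reading the render: the shape is a wedge (ramp): 25 × 17 mm base, rising to 10 mm along the y=0 edge and sloping linearly to z=0 at y=17 (dimensions read to the nearest mm from the axis ticks). For the STL, each face is triangulated and given an outward normal.

solid part
  facet normal 0.0000 0.0000 -1.0000
    outer loop
      vertex 25.0 17.0 0.0
      vertex 25.0 0.0 0.0
      vertex 0.0 0.0 0.0
    endloop
  endfacet
  facet normal 0.0000 0.0000 -1.0000
    outer loop
      vertex 0.0 17.0 0.0
      vertex 25.0 17.0 0.0
      vertex 0.0 0.0 0.0
    endloop
  endfacet
  facet normal 0.0000 -1.0000 0.0000
    outer loop
      vertex 0.0 0.0 0.0
      vertex 25.0 0.0 0.0
      vertex 25.0 0.0 10.0
    endloop
  endfacet
  facet normal 0.0000 -1.0000 0.0000
    outer loop
      vertex 0.0 0.0 0.0
      vertex 25.0 0.0 10.0
      vertex 0.0 0.0 10.0
    endloop
  endfacet
  facet normal 0.0000 0.5070 0.8619
    outer loop
      vertex 0.0 0.0 10.0
      vertex 25.0 0.0 10.0
      vertex 25.0 17.0 0.0
    endloop
  endfacet
  facet normal 0.0000 0.5070 0.8619
    outer loop
      vertex 0.0 0.0 10.0
      vertex 25.0 17.0 0.0
      vertex 0.0 17.0 0.0
    endloop
  endfacet
  facet normal -1.0000 0.0000 0.0000
    outer loop
      vertex 0.0 0.0 10.0
      vertex 0.0 17.0 0.0
      vertex 0.0 0.0 0.0
    endloop
  endfacet
  facet normal 1.0000 0.0000 0.0000
    outer loop
      vertex 25.0 0.0 0.0
      vertex 25.0 17.0 0.0
      vertex 25.0 0.0 10.0
    endloop
  endfacet
endsolid part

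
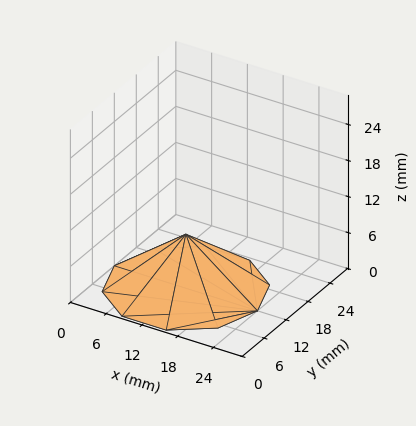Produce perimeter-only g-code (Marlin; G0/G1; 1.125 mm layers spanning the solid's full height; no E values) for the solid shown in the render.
Reading the render: the shape is a regular 10-sided pyramid, base circumscribed radius ≈ 12 mm, apex at z ≈ 9 mm (dimensions read to the nearest mm from the axis ticks). For the g-code, the solid's height is divided into equal slices at the stated Δz and each level perimeter traced with G1 moves after a G0 lift.

; perimeter-only toolpath
G21 ; units = mm
G90 ; absolute positioning
G28 ; home
; layer 1
G0 Z1.125
G0 X22.500 Y12.000
G1 X20.494 Y18.171
G1 X15.245 Y21.986
G1 X8.755 Y21.986
G1 X3.505 Y18.171
G1 X1.500 Y12.000
G1 X3.505 Y5.829
G1 X8.755 Y2.014
G1 X15.245 Y2.014
G1 X20.494 Y5.829
G1 X22.500 Y12.000
; layer 2
G0 Z2.250
G0 X21.000 Y12.000
G1 X19.281 Y17.290
G1 X14.781 Y20.560
G1 X9.219 Y20.560
G1 X4.719 Y17.290
G1 X3.000 Y12.000
G1 X4.719 Y6.710
G1 X9.219 Y3.440
G1 X14.781 Y3.440
G1 X19.281 Y6.710
G1 X21.000 Y12.000
; layer 3
G0 Z3.375
G0 X19.500 Y12.000
G1 X18.067 Y16.408
G1 X14.318 Y19.133
G1 X9.683 Y19.133
G1 X5.933 Y16.408
G1 X4.500 Y12.000
G1 X5.933 Y7.592
G1 X9.683 Y4.867
G1 X14.318 Y4.867
G1 X18.067 Y7.592
G1 X19.500 Y12.000
; layer 4
G0 Z4.500
G0 X18.000 Y12.000
G1 X16.854 Y15.527
G1 X13.854 Y17.706
G1 X10.146 Y17.706
G1 X7.146 Y15.527
G1 X6.000 Y12.000
G1 X7.146 Y8.473
G1 X10.146 Y6.293
G1 X13.854 Y6.293
G1 X16.854 Y8.473
G1 X18.000 Y12.000
; layer 5
G0 Z5.625
G0 X16.500 Y12.000
G1 X15.640 Y14.645
G1 X13.390 Y16.280
G1 X10.610 Y16.280
G1 X8.360 Y14.645
G1 X7.500 Y12.000
G1 X8.360 Y9.355
G1 X10.610 Y7.720
G1 X13.390 Y7.720
G1 X15.640 Y9.355
G1 X16.500 Y12.000
; layer 6
G0 Z6.750
G0 X15.000 Y12.000
G1 X14.427 Y13.763
G1 X12.927 Y14.853
G1 X11.073 Y14.853
G1 X9.573 Y13.763
G1 X9.000 Y12.000
G1 X9.573 Y10.237
G1 X11.073 Y9.147
G1 X12.927 Y9.147
G1 X14.427 Y10.237
G1 X15.000 Y12.000
; layer 7
G0 Z7.875
G0 X13.500 Y12.000
G1 X13.213 Y12.882
G1 X12.463 Y13.427
G1 X11.537 Y13.427
G1 X10.787 Y12.882
G1 X10.500 Y12.000
G1 X10.787 Y11.118
G1 X11.537 Y10.573
G1 X12.463 Y10.573
G1 X13.213 Y11.118
G1 X13.500 Y12.000
M2 ; end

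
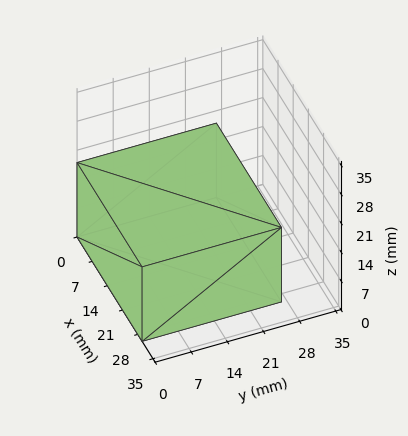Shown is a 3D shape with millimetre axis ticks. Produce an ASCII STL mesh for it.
Reading the render: the shape is a rectangular box, roughly 30 × 27 mm footprint and 18 mm tall (dimensions read to the nearest mm from the axis ticks). For the STL, each face is triangulated and given an outward normal.

solid part
  facet normal 0.0000 0.0000 -1.0000
    outer loop
      vertex 30.0 27.0 0.0
      vertex 30.0 0.0 0.0
      vertex 0.0 0.0 0.0
    endloop
  endfacet
  facet normal 0.0000 0.0000 -1.0000
    outer loop
      vertex 0.0 27.0 0.0
      vertex 30.0 27.0 0.0
      vertex 0.0 0.0 0.0
    endloop
  endfacet
  facet normal 0.0000 0.0000 1.0000
    outer loop
      vertex 0.0 0.0 18.0
      vertex 30.0 0.0 18.0
      vertex 30.0 27.0 18.0
    endloop
  endfacet
  facet normal 0.0000 0.0000 1.0000
    outer loop
      vertex 0.0 0.0 18.0
      vertex 30.0 27.0 18.0
      vertex 0.0 27.0 18.0
    endloop
  endfacet
  facet normal 0.0000 -1.0000 0.0000
    outer loop
      vertex 0.0 0.0 0.0
      vertex 30.0 0.0 0.0
      vertex 30.0 0.0 18.0
    endloop
  endfacet
  facet normal 0.0000 -1.0000 0.0000
    outer loop
      vertex 0.0 0.0 0.0
      vertex 30.0 0.0 18.0
      vertex 0.0 0.0 18.0
    endloop
  endfacet
  facet normal 0.0000 1.0000 0.0000
    outer loop
      vertex 30.0 27.0 18.0
      vertex 30.0 27.0 0.0
      vertex 0.0 27.0 0.0
    endloop
  endfacet
  facet normal 0.0000 1.0000 0.0000
    outer loop
      vertex 0.0 27.0 18.0
      vertex 30.0 27.0 18.0
      vertex 0.0 27.0 0.0
    endloop
  endfacet
  facet normal -1.0000 0.0000 0.0000
    outer loop
      vertex 0.0 27.0 18.0
      vertex 0.0 27.0 0.0
      vertex 0.0 0.0 0.0
    endloop
  endfacet
  facet normal -1.0000 0.0000 0.0000
    outer loop
      vertex 0.0 0.0 18.0
      vertex 0.0 27.0 18.0
      vertex 0.0 0.0 0.0
    endloop
  endfacet
  facet normal 1.0000 0.0000 0.0000
    outer loop
      vertex 30.0 0.0 0.0
      vertex 30.0 27.0 0.0
      vertex 30.0 27.0 18.0
    endloop
  endfacet
  facet normal 1.0000 0.0000 0.0000
    outer loop
      vertex 30.0 0.0 0.0
      vertex 30.0 27.0 18.0
      vertex 30.0 0.0 18.0
    endloop
  endfacet
endsolid part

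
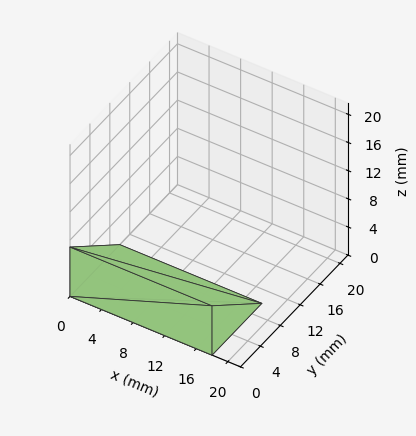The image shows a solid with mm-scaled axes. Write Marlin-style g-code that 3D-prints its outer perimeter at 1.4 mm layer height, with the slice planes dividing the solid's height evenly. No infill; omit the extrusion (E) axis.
Reading the render: the shape is a wedge (ramp): 18 × 10 mm base, rising to 7 mm along the y=0 edge and sloping linearly to z=0 at y=10 (dimensions read to the nearest mm from the axis ticks). For the g-code, the solid's height is divided into equal slices at the stated Δz and each level perimeter traced with G1 moves after a G0 lift.

; perimeter-only toolpath
G21 ; units = mm
G90 ; absolute positioning
G28 ; home
; layer 1
G0 Z1.4
G0 X0.0 Y0.0
G1 X18.0 Y0.0
G1 X18.0 Y8.0
G1 X0.0 Y8.0
G1 X0.0 Y0.0
; layer 2
G0 Z2.8
G0 X0.0 Y0.0
G1 X18.0 Y0.0
G1 X18.0 Y6.0
G1 X0.0 Y6.0
G1 X0.0 Y0.0
; layer 3
G0 Z4.2
G0 X0.0 Y0.0
G1 X18.0 Y0.0
G1 X18.0 Y4.0
G1 X0.0 Y4.0
G1 X0.0 Y0.0
; layer 4
G0 Z5.6
G0 X0.0 Y0.0
G1 X18.0 Y0.0
G1 X18.0 Y2.0
G1 X0.0 Y2.0
G1 X0.0 Y0.0
M2 ; end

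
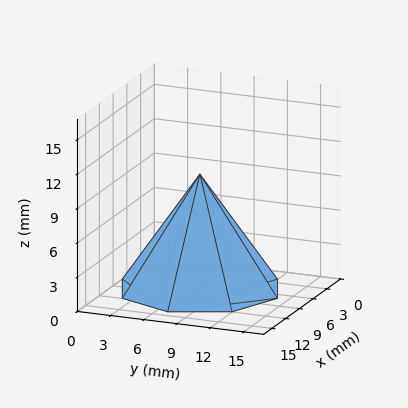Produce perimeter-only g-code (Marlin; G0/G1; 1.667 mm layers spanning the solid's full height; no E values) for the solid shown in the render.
Reading the render: the shape is a regular 8-sided pyramid, base circumscribed radius ≈ 7 mm, apex at z ≈ 10 mm (dimensions read to the nearest mm from the axis ticks). For the g-code, the solid's height is divided into equal slices at the stated Δz and each level perimeter traced with G1 moves after a G0 lift.

; perimeter-only toolpath
G21 ; units = mm
G90 ; absolute positioning
G28 ; home
; layer 1
G0 Z1.667
G0 X12.833 Y7.000
G1 X11.125 Y11.125
G1 X7.000 Y12.833
G1 X2.875 Y11.125
G1 X1.167 Y7.000
G1 X2.875 Y2.875
G1 X7.000 Y1.167
G1 X11.125 Y2.875
G1 X12.833 Y7.000
; layer 2
G0 Z3.333
G0 X11.667 Y7.000
G1 X10.300 Y10.300
G1 X7.000 Y11.667
G1 X3.700 Y10.300
G1 X2.333 Y7.000
G1 X3.700 Y3.700
G1 X7.000 Y2.333
G1 X10.300 Y3.700
G1 X11.667 Y7.000
; layer 3
G0 Z5.000
G0 X10.500 Y7.000
G1 X9.475 Y9.475
G1 X7.000 Y10.500
G1 X4.525 Y9.475
G1 X3.500 Y7.000
G1 X4.525 Y4.525
G1 X7.000 Y3.500
G1 X9.475 Y4.525
G1 X10.500 Y7.000
; layer 4
G0 Z6.667
G0 X9.333 Y7.000
G1 X8.650 Y8.650
G1 X7.000 Y9.333
G1 X5.350 Y8.650
G1 X4.667 Y7.000
G1 X5.350 Y5.350
G1 X7.000 Y4.667
G1 X8.650 Y5.350
G1 X9.333 Y7.000
; layer 5
G0 Z8.333
G0 X8.167 Y7.000
G1 X7.825 Y7.825
G1 X7.000 Y8.167
G1 X6.175 Y7.825
G1 X5.833 Y7.000
G1 X6.175 Y6.175
G1 X7.000 Y5.833
G1 X7.825 Y6.175
G1 X8.167 Y7.000
M2 ; end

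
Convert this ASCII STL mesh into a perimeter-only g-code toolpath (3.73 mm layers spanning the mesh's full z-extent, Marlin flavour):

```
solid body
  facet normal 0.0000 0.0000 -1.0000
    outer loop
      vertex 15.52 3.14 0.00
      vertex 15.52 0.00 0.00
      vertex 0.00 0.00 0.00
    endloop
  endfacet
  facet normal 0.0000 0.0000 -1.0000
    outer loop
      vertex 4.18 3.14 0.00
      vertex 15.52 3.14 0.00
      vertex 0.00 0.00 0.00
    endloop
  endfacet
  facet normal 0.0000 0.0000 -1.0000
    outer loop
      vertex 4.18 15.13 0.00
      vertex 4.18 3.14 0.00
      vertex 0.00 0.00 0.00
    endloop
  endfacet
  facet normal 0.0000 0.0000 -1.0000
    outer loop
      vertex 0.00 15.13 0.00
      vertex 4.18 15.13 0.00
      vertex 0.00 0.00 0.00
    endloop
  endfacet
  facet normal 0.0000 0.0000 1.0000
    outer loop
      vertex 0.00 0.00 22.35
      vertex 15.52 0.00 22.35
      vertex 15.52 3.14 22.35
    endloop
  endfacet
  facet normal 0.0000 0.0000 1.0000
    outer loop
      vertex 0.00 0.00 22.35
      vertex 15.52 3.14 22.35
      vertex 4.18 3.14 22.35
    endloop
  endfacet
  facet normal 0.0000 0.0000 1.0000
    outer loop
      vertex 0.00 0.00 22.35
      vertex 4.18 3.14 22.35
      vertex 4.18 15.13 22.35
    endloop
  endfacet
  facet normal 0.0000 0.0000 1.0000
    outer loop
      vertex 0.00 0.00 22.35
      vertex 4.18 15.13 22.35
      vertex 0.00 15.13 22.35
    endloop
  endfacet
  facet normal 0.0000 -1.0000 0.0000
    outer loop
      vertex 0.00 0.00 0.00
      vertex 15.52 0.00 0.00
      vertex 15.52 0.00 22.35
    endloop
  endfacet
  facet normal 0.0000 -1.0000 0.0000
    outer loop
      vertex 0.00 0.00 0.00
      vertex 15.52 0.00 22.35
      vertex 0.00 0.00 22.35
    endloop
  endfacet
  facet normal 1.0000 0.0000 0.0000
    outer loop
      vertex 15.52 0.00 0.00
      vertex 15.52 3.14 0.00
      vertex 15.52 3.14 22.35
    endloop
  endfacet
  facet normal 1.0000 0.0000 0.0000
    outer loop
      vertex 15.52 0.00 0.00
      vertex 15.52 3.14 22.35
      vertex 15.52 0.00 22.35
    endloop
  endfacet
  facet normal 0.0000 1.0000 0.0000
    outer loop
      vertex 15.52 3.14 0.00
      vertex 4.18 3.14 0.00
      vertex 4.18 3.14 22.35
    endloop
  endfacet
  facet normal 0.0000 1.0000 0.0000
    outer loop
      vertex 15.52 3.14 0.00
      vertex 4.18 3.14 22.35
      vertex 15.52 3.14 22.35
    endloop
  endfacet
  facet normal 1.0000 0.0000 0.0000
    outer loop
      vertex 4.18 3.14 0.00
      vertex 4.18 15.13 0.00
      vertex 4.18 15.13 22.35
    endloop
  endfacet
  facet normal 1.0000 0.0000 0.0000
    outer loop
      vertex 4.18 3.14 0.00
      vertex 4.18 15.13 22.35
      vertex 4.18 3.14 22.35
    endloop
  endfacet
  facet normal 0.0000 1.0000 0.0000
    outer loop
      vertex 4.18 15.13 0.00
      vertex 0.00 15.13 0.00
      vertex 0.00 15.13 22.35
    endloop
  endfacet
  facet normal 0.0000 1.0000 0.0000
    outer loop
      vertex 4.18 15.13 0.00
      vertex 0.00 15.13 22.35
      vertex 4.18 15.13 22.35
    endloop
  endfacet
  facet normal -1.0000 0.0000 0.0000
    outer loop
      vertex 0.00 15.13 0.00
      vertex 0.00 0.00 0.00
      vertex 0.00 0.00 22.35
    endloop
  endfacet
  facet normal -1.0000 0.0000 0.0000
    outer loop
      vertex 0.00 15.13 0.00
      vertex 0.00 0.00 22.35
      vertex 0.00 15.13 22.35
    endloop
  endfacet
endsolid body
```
; perimeter-only toolpath
G21 ; units = mm
G90 ; absolute positioning
G28 ; home
; layer 1
G0 Z3.73
G0 X0.00 Y0.00
G1 X15.52 Y0.00
G1 X15.52 Y3.14
G1 X4.18 Y3.14
G1 X4.18 Y15.13
G1 X0.00 Y15.13
G1 X0.00 Y0.00
; layer 2
G0 Z7.45
G0 X0.00 Y0.00
G1 X15.52 Y0.00
G1 X15.52 Y3.14
G1 X4.18 Y3.14
G1 X4.18 Y15.13
G1 X0.00 Y15.13
G1 X0.00 Y0.00
; layer 3
G0 Z11.18
G0 X0.00 Y0.00
G1 X15.52 Y0.00
G1 X15.52 Y3.14
G1 X4.18 Y3.14
G1 X4.18 Y15.13
G1 X0.00 Y15.13
G1 X0.00 Y0.00
; layer 4
G0 Z14.90
G0 X0.00 Y0.00
G1 X15.52 Y0.00
G1 X15.52 Y3.14
G1 X4.18 Y3.14
G1 X4.18 Y15.13
G1 X0.00 Y15.13
G1 X0.00 Y0.00
; layer 5
G0 Z18.62
G0 X0.00 Y0.00
G1 X15.52 Y0.00
G1 X15.52 Y3.14
G1 X4.18 Y3.14
G1 X4.18 Y15.13
G1 X0.00 Y15.13
G1 X0.00 Y0.00
; layer 6
G0 Z22.35
G0 X0.00 Y0.00
G1 X15.52 Y0.00
G1 X15.52 Y3.14
G1 X4.18 Y3.14
G1 X4.18 Y15.13
G1 X0.00 Y15.13
G1 X0.00 Y0.00
M2 ; end

The solid is an L-shaped prism: outer 15.5 × 15.1 mm, arm thicknesses ≈ 3.14 mm (horizontal) and 4.18 mm (vertical), extruded 22.4 mm in z. Slicing at Δz = 3.73 mm — 6 equal slices spanning the solid's height, so layer i sits at z = i·h/6 — gives 6 non-empty perimeters. Each is a 6-segment closed polygon; G0 lifts to the layer z and rapids to the start vertex, then G1 traces the edges.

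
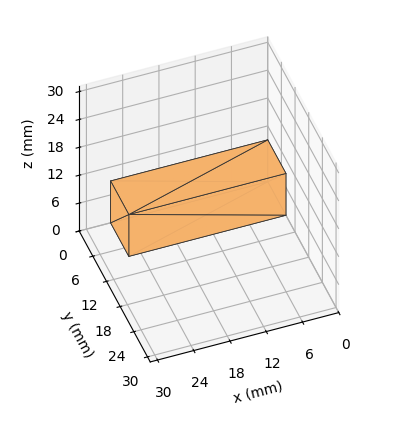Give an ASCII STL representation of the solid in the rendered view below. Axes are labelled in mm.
Reading the render: the shape is a rectangular box, roughly 26 × 8 mm footprint and 9 mm tall (dimensions read to the nearest mm from the axis ticks). For the STL, each face is triangulated and given an outward normal.

solid part
  facet normal 0.0000 0.0000 -1.0000
    outer loop
      vertex 26.000 8.000 0.000
      vertex 26.000 0.000 0.000
      vertex 0.000 0.000 0.000
    endloop
  endfacet
  facet normal 0.0000 0.0000 -1.0000
    outer loop
      vertex 0.000 8.000 0.000
      vertex 26.000 8.000 0.000
      vertex 0.000 0.000 0.000
    endloop
  endfacet
  facet normal 0.0000 0.0000 1.0000
    outer loop
      vertex 0.000 0.000 9.000
      vertex 26.000 0.000 9.000
      vertex 26.000 8.000 9.000
    endloop
  endfacet
  facet normal 0.0000 0.0000 1.0000
    outer loop
      vertex 0.000 0.000 9.000
      vertex 26.000 8.000 9.000
      vertex 0.000 8.000 9.000
    endloop
  endfacet
  facet normal 0.0000 -1.0000 0.0000
    outer loop
      vertex 0.000 0.000 0.000
      vertex 26.000 0.000 0.000
      vertex 26.000 0.000 9.000
    endloop
  endfacet
  facet normal 0.0000 -1.0000 0.0000
    outer loop
      vertex 0.000 0.000 0.000
      vertex 26.000 0.000 9.000
      vertex 0.000 0.000 9.000
    endloop
  endfacet
  facet normal 0.0000 1.0000 0.0000
    outer loop
      vertex 26.000 8.000 9.000
      vertex 26.000 8.000 0.000
      vertex 0.000 8.000 0.000
    endloop
  endfacet
  facet normal 0.0000 1.0000 0.0000
    outer loop
      vertex 0.000 8.000 9.000
      vertex 26.000 8.000 9.000
      vertex 0.000 8.000 0.000
    endloop
  endfacet
  facet normal -1.0000 0.0000 0.0000
    outer loop
      vertex 0.000 8.000 9.000
      vertex 0.000 8.000 0.000
      vertex 0.000 0.000 0.000
    endloop
  endfacet
  facet normal -1.0000 0.0000 0.0000
    outer loop
      vertex 0.000 0.000 9.000
      vertex 0.000 8.000 9.000
      vertex 0.000 0.000 0.000
    endloop
  endfacet
  facet normal 1.0000 0.0000 0.0000
    outer loop
      vertex 26.000 0.000 0.000
      vertex 26.000 8.000 0.000
      vertex 26.000 8.000 9.000
    endloop
  endfacet
  facet normal 1.0000 0.0000 0.0000
    outer loop
      vertex 26.000 0.000 0.000
      vertex 26.000 8.000 9.000
      vertex 26.000 0.000 9.000
    endloop
  endfacet
endsolid part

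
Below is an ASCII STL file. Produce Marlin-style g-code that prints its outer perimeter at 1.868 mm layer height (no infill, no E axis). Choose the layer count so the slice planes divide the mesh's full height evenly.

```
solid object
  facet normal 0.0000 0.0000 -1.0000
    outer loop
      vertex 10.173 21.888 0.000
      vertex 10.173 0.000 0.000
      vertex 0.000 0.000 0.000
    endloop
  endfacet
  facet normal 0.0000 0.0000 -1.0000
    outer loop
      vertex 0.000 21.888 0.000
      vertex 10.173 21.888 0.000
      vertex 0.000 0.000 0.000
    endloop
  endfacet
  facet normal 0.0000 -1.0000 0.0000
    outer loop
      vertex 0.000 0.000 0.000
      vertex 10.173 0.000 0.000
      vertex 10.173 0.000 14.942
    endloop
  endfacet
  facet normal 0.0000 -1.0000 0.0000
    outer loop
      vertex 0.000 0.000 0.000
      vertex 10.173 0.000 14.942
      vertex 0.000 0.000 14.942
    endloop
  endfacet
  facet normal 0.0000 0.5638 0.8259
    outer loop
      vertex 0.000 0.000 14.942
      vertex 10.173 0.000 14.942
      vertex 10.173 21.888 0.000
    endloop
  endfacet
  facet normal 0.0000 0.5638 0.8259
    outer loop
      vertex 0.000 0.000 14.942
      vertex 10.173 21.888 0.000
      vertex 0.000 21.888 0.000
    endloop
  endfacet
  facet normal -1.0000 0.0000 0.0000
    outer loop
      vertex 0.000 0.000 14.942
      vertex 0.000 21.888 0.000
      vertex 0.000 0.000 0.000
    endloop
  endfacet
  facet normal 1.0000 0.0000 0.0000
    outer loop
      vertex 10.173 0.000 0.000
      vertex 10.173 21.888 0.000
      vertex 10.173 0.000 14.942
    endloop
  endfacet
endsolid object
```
; perimeter-only toolpath
G21 ; units = mm
G90 ; absolute positioning
G28 ; home
; layer 1
G0 Z1.868
G0 X0.000 Y0.000
G1 X10.173 Y0.000
G1 X10.173 Y19.152
G1 X0.000 Y19.152
G1 X0.000 Y0.000
; layer 2
G0 Z3.736
G0 X0.000 Y0.000
G1 X10.173 Y0.000
G1 X10.173 Y16.416
G1 X0.000 Y16.416
G1 X0.000 Y0.000
; layer 3
G0 Z5.603
G0 X0.000 Y0.000
G1 X10.173 Y0.000
G1 X10.173 Y13.680
G1 X0.000 Y13.680
G1 X0.000 Y0.000
; layer 4
G0 Z7.471
G0 X0.000 Y0.000
G1 X10.173 Y0.000
G1 X10.173 Y10.944
G1 X0.000 Y10.944
G1 X0.000 Y0.000
; layer 5
G0 Z9.339
G0 X0.000 Y0.000
G1 X10.173 Y0.000
G1 X10.173 Y8.208
G1 X0.000 Y8.208
G1 X0.000 Y0.000
; layer 6
G0 Z11.207
G0 X0.000 Y0.000
G1 X10.173 Y0.000
G1 X10.173 Y5.472
G1 X0.000 Y5.472
G1 X0.000 Y0.000
; layer 7
G0 Z13.074
G0 X0.000 Y0.000
G1 X10.173 Y0.000
G1 X10.173 Y2.736
G1 X0.000 Y2.736
G1 X0.000 Y0.000
M2 ; end

The solid is a wedge (ramp): 10.2 × 21.9 mm base, rising to 14.9 mm along the y=0 edge and sloping linearly to z=0 at y=21.9. Slicing at Δz = 1.868 mm — 8 equal slices spanning the solid's height, so layer i sits at z = i·h/8 — gives 7 non-empty perimeters. Each is a 4-segment closed polygon; G0 lifts to the layer z and rapids to the start vertex, then G1 traces the edges. The cross-section shrinks linearly with z (the slice at the apex is degenerate and omitted).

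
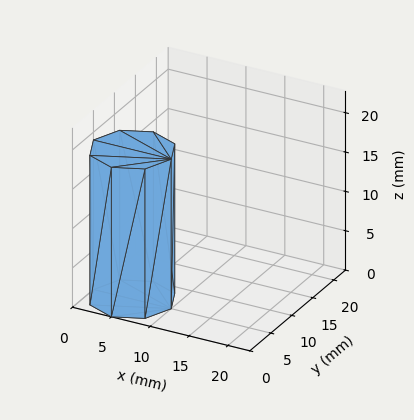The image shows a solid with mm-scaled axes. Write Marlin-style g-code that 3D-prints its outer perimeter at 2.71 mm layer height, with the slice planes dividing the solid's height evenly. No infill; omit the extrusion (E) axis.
Reading the render: the shape is a regular 8-sided prism (a cylinder approximated with 8 flat sides), circumscribed radius ≈ 5 mm, height ≈ 19 mm (dimensions read to the nearest mm from the axis ticks). For the g-code, the solid's height is divided into equal slices at the stated Δz and each level perimeter traced with G1 moves after a G0 lift.

; perimeter-only toolpath
G21 ; units = mm
G90 ; absolute positioning
G28 ; home
; layer 1
G0 Z2.71
G0 X10.00 Y5.00
G1 X8.54 Y8.54
G1 X5.00 Y10.00
G1 X1.46 Y8.54
G1 X0.00 Y5.00
G1 X1.46 Y1.46
G1 X5.00 Y0.00
G1 X8.54 Y1.46
G1 X10.00 Y5.00
; layer 2
G0 Z5.43
G0 X10.00 Y5.00
G1 X8.54 Y8.54
G1 X5.00 Y10.00
G1 X1.46 Y8.54
G1 X0.00 Y5.00
G1 X1.46 Y1.46
G1 X5.00 Y0.00
G1 X8.54 Y1.46
G1 X10.00 Y5.00
; layer 3
G0 Z8.14
G0 X10.00 Y5.00
G1 X8.54 Y8.54
G1 X5.00 Y10.00
G1 X1.46 Y8.54
G1 X0.00 Y5.00
G1 X1.46 Y1.46
G1 X5.00 Y0.00
G1 X8.54 Y1.46
G1 X10.00 Y5.00
; layer 4
G0 Z10.86
G0 X10.00 Y5.00
G1 X8.54 Y8.54
G1 X5.00 Y10.00
G1 X1.46 Y8.54
G1 X0.00 Y5.00
G1 X1.46 Y1.46
G1 X5.00 Y0.00
G1 X8.54 Y1.46
G1 X10.00 Y5.00
; layer 5
G0 Z13.57
G0 X10.00 Y5.00
G1 X8.54 Y8.54
G1 X5.00 Y10.00
G1 X1.46 Y8.54
G1 X0.00 Y5.00
G1 X1.46 Y1.46
G1 X5.00 Y0.00
G1 X8.54 Y1.46
G1 X10.00 Y5.00
; layer 6
G0 Z16.29
G0 X10.00 Y5.00
G1 X8.54 Y8.54
G1 X5.00 Y10.00
G1 X1.46 Y8.54
G1 X0.00 Y5.00
G1 X1.46 Y1.46
G1 X5.00 Y0.00
G1 X8.54 Y1.46
G1 X10.00 Y5.00
; layer 7
G0 Z19.00
G0 X10.00 Y5.00
G1 X8.54 Y8.54
G1 X5.00 Y10.00
G1 X1.46 Y8.54
G1 X0.00 Y5.00
G1 X1.46 Y1.46
G1 X5.00 Y0.00
G1 X8.54 Y1.46
G1 X10.00 Y5.00
M2 ; end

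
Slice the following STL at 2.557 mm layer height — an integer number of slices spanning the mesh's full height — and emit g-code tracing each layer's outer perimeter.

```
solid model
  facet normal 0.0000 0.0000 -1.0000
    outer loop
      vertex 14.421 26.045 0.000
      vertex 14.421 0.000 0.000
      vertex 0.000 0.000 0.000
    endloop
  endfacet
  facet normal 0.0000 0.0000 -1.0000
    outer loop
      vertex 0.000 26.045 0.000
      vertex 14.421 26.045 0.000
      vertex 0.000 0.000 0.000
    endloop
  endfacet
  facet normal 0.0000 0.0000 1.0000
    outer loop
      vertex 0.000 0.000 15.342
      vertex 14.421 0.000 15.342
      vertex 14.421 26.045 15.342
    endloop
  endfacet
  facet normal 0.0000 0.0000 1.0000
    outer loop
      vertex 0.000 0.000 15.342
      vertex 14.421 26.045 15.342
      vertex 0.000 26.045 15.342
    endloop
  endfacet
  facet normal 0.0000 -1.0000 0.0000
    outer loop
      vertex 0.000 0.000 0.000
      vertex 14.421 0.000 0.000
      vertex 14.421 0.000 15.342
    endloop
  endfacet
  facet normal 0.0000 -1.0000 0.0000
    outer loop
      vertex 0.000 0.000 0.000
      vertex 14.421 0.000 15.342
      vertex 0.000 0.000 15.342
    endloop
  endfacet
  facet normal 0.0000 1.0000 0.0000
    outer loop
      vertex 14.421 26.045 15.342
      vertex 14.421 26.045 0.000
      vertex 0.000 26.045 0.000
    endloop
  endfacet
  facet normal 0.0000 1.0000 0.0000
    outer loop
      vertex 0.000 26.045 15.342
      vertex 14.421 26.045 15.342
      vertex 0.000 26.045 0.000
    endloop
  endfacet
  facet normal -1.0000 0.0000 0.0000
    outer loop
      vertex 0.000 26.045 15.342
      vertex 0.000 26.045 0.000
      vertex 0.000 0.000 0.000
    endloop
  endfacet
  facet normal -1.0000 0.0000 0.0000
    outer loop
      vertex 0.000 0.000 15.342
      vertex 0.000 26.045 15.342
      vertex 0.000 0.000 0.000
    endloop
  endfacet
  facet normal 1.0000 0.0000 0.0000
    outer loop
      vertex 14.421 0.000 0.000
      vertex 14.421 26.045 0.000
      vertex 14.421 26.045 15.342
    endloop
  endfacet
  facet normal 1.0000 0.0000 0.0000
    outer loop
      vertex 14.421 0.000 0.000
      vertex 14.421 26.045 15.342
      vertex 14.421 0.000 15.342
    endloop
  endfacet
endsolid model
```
; perimeter-only toolpath
G21 ; units = mm
G90 ; absolute positioning
G28 ; home
; layer 1
G0 Z2.557
G0 X0.000 Y0.000
G1 X14.421 Y0.000
G1 X14.421 Y26.045
G1 X0.000 Y26.045
G1 X0.000 Y0.000
; layer 2
G0 Z5.114
G0 X0.000 Y0.000
G1 X14.421 Y0.000
G1 X14.421 Y26.045
G1 X0.000 Y26.045
G1 X0.000 Y0.000
; layer 3
G0 Z7.671
G0 X0.000 Y0.000
G1 X14.421 Y0.000
G1 X14.421 Y26.045
G1 X0.000 Y26.045
G1 X0.000 Y0.000
; layer 4
G0 Z10.228
G0 X0.000 Y0.000
G1 X14.421 Y0.000
G1 X14.421 Y26.045
G1 X0.000 Y26.045
G1 X0.000 Y0.000
; layer 5
G0 Z12.785
G0 X0.000 Y0.000
G1 X14.421 Y0.000
G1 X14.421 Y26.045
G1 X0.000 Y26.045
G1 X0.000 Y0.000
; layer 6
G0 Z15.342
G0 X0.000 Y0.000
G1 X14.421 Y0.000
G1 X14.421 Y26.045
G1 X0.000 Y26.045
G1 X0.000 Y0.000
M2 ; end

The solid is a rectangular box, roughly 14.4 × 26 mm footprint and 15.3 mm tall. Slicing at Δz = 2.557 mm — 6 equal slices spanning the solid's height, so layer i sits at z = i·h/6 — gives 6 non-empty perimeters. Each is a 4-segment closed polygon; G0 lifts to the layer z and rapids to the start vertex, then G1 traces the edges.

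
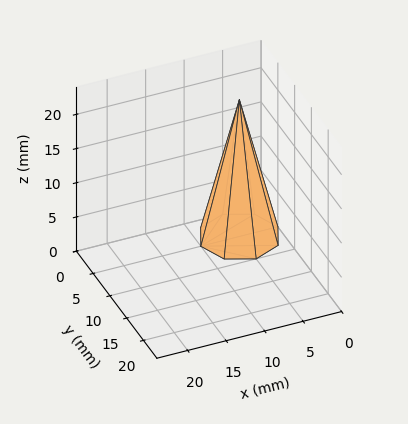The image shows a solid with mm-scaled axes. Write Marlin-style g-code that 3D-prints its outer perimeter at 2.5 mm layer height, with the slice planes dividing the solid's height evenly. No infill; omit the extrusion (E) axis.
Reading the render: the shape is a regular 8-sided pyramid, base circumscribed radius ≈ 5 mm, apex at z ≈ 20 mm (dimensions read to the nearest mm from the axis ticks). For the g-code, the solid's height is divided into equal slices at the stated Δz and each level perimeter traced with G1 moves after a G0 lift.

; perimeter-only toolpath
G21 ; units = mm
G90 ; absolute positioning
G28 ; home
; layer 1
G0 Z2.5
G0 X9.4 Y5.0
G1 X8.1 Y8.1
G1 X5.0 Y9.4
G1 X1.9 Y8.1
G1 X0.6 Y5.0
G1 X1.9 Y1.9
G1 X5.0 Y0.6
G1 X8.1 Y1.9
G1 X9.4 Y5.0
; layer 2
G0 Z5.0
G0 X8.8 Y5.0
G1 X7.6 Y7.6
G1 X5.0 Y8.8
G1 X2.4 Y7.6
G1 X1.2 Y5.0
G1 X2.4 Y2.4
G1 X5.0 Y1.2
G1 X7.6 Y2.4
G1 X8.8 Y5.0
; layer 3
G0 Z7.5
G0 X8.1 Y5.0
G1 X7.2 Y7.2
G1 X5.0 Y8.1
G1 X2.8 Y7.2
G1 X1.9 Y5.0
G1 X2.8 Y2.8
G1 X5.0 Y1.9
G1 X7.2 Y2.8
G1 X8.1 Y5.0
; layer 4
G0 Z10.0
G0 X7.5 Y5.0
G1 X6.8 Y6.8
G1 X5.0 Y7.5
G1 X3.2 Y6.8
G1 X2.5 Y5.0
G1 X3.2 Y3.2
G1 X5.0 Y2.5
G1 X6.8 Y3.2
G1 X7.5 Y5.0
; layer 5
G0 Z12.5
G0 X6.9 Y5.0
G1 X6.3 Y6.3
G1 X5.0 Y6.9
G1 X3.7 Y6.3
G1 X3.1 Y5.0
G1 X3.7 Y3.7
G1 X5.0 Y3.1
G1 X6.3 Y3.7
G1 X6.9 Y5.0
; layer 6
G0 Z15.0
G0 X6.2 Y5.0
G1 X5.9 Y5.9
G1 X5.0 Y6.2
G1 X4.1 Y5.9
G1 X3.8 Y5.0
G1 X4.1 Y4.1
G1 X5.0 Y3.8
G1 X5.9 Y4.1
G1 X6.2 Y5.0
; layer 7
G0 Z17.5
G0 X5.6 Y5.0
G1 X5.4 Y5.4
G1 X5.0 Y5.6
G1 X4.6 Y5.4
G1 X4.4 Y5.0
G1 X4.6 Y4.6
G1 X5.0 Y4.4
G1 X5.4 Y4.6
G1 X5.6 Y5.0
M2 ; end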